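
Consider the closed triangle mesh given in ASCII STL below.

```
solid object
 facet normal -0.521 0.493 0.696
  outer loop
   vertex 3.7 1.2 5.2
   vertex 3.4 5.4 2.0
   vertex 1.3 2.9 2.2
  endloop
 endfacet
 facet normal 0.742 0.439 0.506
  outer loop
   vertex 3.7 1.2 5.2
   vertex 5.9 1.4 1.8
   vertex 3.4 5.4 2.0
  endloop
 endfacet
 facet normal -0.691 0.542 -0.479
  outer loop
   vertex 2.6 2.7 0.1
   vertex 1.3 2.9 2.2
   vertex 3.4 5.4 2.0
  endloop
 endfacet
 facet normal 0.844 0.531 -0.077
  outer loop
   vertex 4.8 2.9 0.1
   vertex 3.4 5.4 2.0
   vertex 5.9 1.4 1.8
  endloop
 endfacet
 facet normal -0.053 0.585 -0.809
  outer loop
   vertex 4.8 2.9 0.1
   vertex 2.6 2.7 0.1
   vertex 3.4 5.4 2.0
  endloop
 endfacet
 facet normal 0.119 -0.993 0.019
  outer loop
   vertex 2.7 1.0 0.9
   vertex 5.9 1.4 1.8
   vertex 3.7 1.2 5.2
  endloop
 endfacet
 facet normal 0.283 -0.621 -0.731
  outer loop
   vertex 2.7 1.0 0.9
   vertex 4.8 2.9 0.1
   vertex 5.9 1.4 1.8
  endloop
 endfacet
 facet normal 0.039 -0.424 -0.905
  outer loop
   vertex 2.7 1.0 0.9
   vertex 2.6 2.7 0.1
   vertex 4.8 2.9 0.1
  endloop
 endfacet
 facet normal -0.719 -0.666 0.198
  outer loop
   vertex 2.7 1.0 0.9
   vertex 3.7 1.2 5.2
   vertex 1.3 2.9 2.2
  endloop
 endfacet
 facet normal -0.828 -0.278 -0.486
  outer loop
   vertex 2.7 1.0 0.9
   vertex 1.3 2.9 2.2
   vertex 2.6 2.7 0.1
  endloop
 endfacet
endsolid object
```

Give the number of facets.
10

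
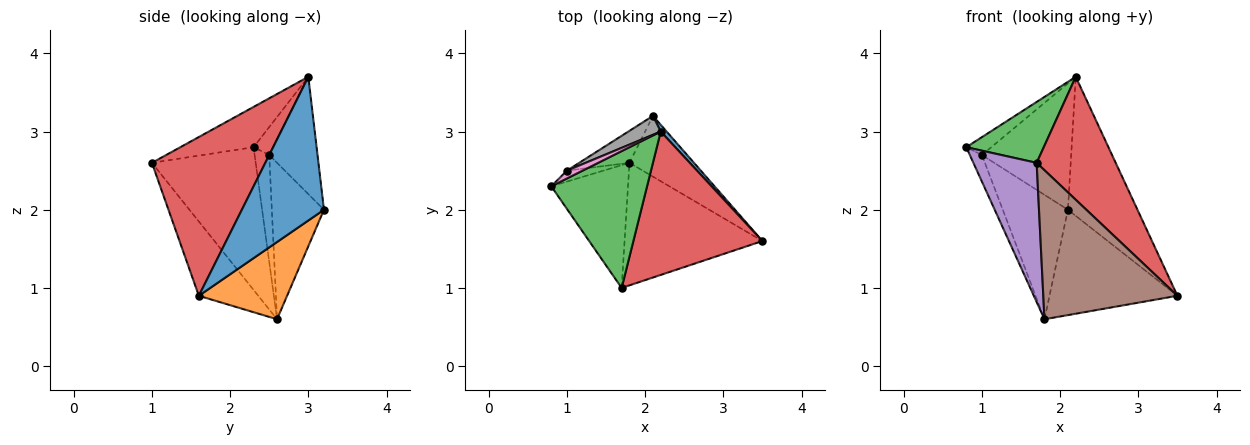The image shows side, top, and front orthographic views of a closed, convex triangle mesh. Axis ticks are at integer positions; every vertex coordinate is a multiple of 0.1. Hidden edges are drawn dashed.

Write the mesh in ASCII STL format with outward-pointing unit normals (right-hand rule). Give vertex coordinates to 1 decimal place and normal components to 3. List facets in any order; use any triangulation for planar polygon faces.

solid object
 facet normal 0.763 0.646 0.031
  outer loop
   vertex 2.2 3.0 3.7
   vertex 3.5 1.6 0.9
   vertex 2.1 3.2 2.0
  endloop
 endfacet
 facet normal 0.513 0.744 -0.429
  outer loop
   vertex 1.8 2.6 0.6
   vertex 2.1 3.2 2.0
   vertex 3.5 1.6 0.9
  endloop
 endfacet
 facet normal -0.359 -0.379 0.853
  outer loop
   vertex 1.7 1.0 2.6
   vertex 2.2 3.0 3.7
   vertex 0.8 2.3 2.8
  endloop
 endfacet
 facet normal 0.683 -0.476 0.555
  outer loop
   vertex 1.7 1.0 2.6
   vertex 3.5 1.6 0.9
   vertex 2.2 3.0 3.7
  endloop
 endfacet
 facet normal -0.776 -0.473 -0.417
  outer loop
   vertex 1.7 1.0 2.6
   vertex 0.8 2.3 2.8
   vertex 1.8 2.6 0.6
  endloop
 endfacet
 facet normal -0.324 -0.731 -0.601
  outer loop
   vertex 1.7 1.0 2.6
   vertex 1.8 2.6 0.6
   vertex 3.5 1.6 0.9
  endloop
 endfacet
 facet normal -0.582 0.745 0.326
  outer loop
   vertex 1.0 2.5 2.7
   vertex 0.8 2.3 2.8
   vertex 2.2 3.0 3.7
  endloop
 endfacet
 facet normal -0.472 0.872 0.130
  outer loop
   vertex 1.0 2.5 2.7
   vertex 2.2 3.0 3.7
   vertex 2.1 3.2 2.0
  endloop
 endfacet
 facet normal -0.744 0.617 -0.254
  outer loop
   vertex 1.0 2.5 2.7
   vertex 1.8 2.6 0.6
   vertex 0.8 2.3 2.8
  endloop
 endfacet
 facet normal -0.612 0.766 -0.197
  outer loop
   vertex 1.0 2.5 2.7
   vertex 2.1 3.2 2.0
   vertex 1.8 2.6 0.6
  endloop
 endfacet
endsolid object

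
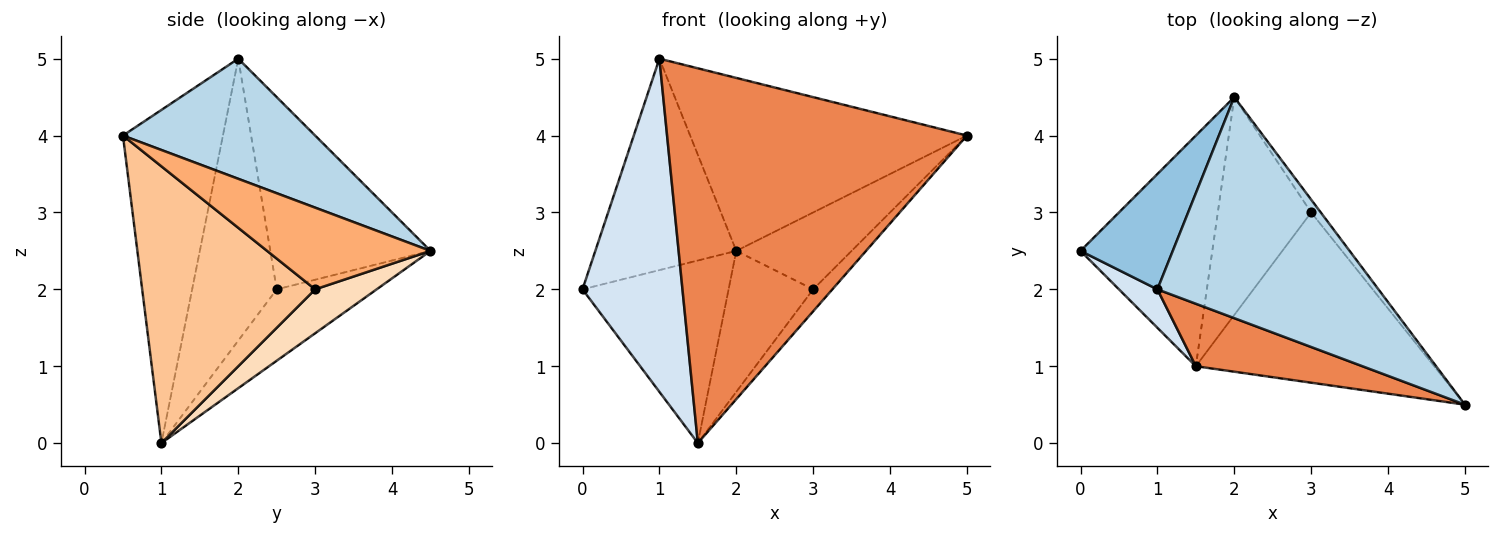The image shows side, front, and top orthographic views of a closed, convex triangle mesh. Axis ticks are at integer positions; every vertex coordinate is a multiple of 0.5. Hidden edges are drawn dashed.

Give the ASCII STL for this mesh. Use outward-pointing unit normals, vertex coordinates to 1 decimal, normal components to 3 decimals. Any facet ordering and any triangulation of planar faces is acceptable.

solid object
 facet normal -0.391 0.571 -0.722
  outer loop
   vertex 1.5 1.0 0.0
   vertex 0.0 2.5 2.0
   vertex 2.0 4.5 2.5
  endloop
 endfacet
 facet normal -0.706 0.622 0.339
  outer loop
   vertex 1.0 2.0 5.0
   vertex 2.0 4.5 2.5
   vertex 0.0 2.5 2.0
  endloop
 endfacet
 facet normal 0.393 0.567 0.724
  outer loop
   vertex 1.0 2.0 5.0
   vertex 5.0 0.5 4.0
   vertex 2.0 4.5 2.5
  endloop
 endfacet
 facet normal -0.643 -0.760 0.088
  outer loop
   vertex 1.0 2.0 5.0
   vertex 0.0 2.5 2.0
   vertex 1.5 1.0 0.0
  endloop
 endfacet
 facet normal -0.312 -0.937 0.156
  outer loop
   vertex 1.0 2.0 5.0
   vertex 1.5 1.0 0.0
   vertex 5.0 0.5 4.0
  endloop
 endfacet
 facet normal 0.813 0.574 -0.096
  outer loop
   vertex 3.0 3.0 2.0
   vertex 2.0 4.5 2.5
   vertex 5.0 0.5 4.0
  endloop
 endfacet
 facet normal 0.755 0.084 -0.650
  outer loop
   vertex 3.0 3.0 2.0
   vertex 5.0 0.5 4.0
   vertex 1.5 1.0 0.0
  endloop
 endfacet
 facet normal 0.367 0.505 -0.781
  outer loop
   vertex 3.0 3.0 2.0
   vertex 1.5 1.0 0.0
   vertex 2.0 4.5 2.5
  endloop
 endfacet
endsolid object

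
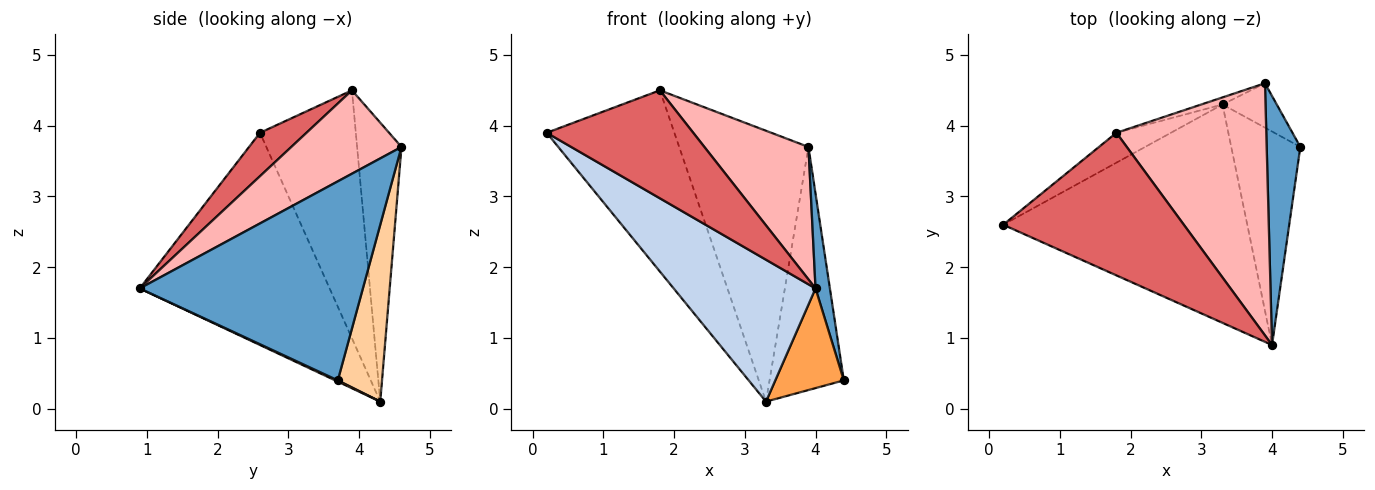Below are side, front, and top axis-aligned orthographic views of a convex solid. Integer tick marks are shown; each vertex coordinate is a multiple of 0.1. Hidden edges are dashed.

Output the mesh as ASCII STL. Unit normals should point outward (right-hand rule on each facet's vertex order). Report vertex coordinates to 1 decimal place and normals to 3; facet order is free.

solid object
 facet normal 0.984 -0.063 0.166
  outer loop
   vertex 3.9 4.6 3.7
   vertex 4.0 0.9 1.7
   vertex 4.4 3.7 0.4
  endloop
 endfacet
 facet normal -0.589 -0.440 -0.678
  outer loop
   vertex 3.3 4.3 0.1
   vertex 4.0 0.9 1.7
   vertex 0.2 2.6 3.9
  endloop
 endfacet
 facet normal 0.016 -0.423 -0.906
  outer loop
   vertex 3.3 4.3 0.1
   vertex 4.4 3.7 0.4
   vertex 4.0 0.9 1.7
  endloop
 endfacet
 facet normal 0.505 0.849 -0.155
  outer loop
   vertex 3.3 4.3 0.1
   vertex 3.9 4.6 3.7
   vertex 4.4 3.7 0.4
  endloop
 endfacet
 facet normal -0.595 0.793 -0.131
  outer loop
   vertex 1.8 3.9 4.5
   vertex 3.3 4.3 0.1
   vertex 0.2 2.6 3.9
  endloop
 endfacet
 facet normal -0.325 0.946 -0.025
  outer loop
   vertex 1.8 3.9 4.5
   vertex 3.9 4.6 3.7
   vertex 3.3 4.3 0.1
  endloop
 endfacet
 facet normal 0.188 -0.593 0.783
  outer loop
   vertex 1.8 3.9 4.5
   vertex 0.2 2.6 3.9
   vertex 4.0 0.9 1.7
  endloop
 endfacet
 facet normal 0.442 -0.417 0.794
  outer loop
   vertex 1.8 3.9 4.5
   vertex 4.0 0.9 1.7
   vertex 3.9 4.6 3.7
  endloop
 endfacet
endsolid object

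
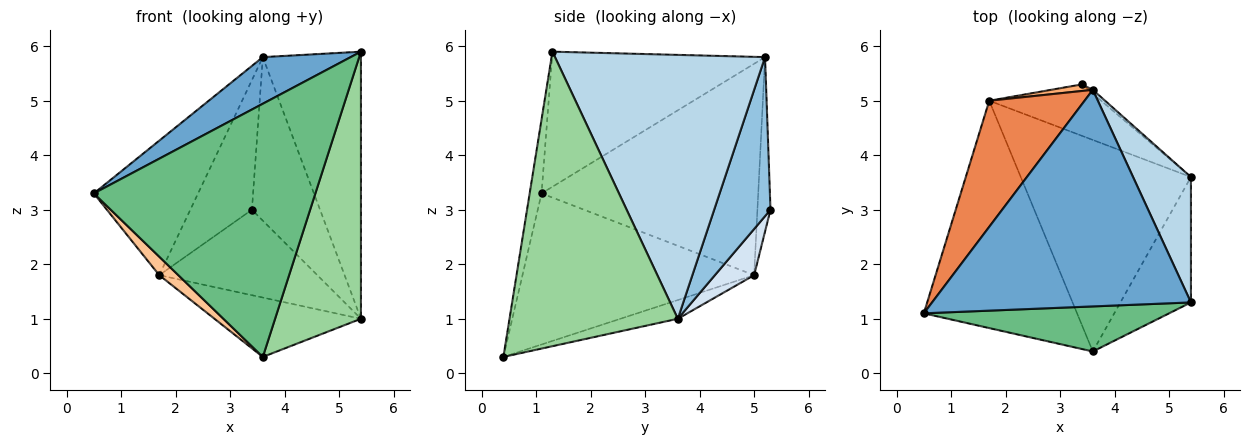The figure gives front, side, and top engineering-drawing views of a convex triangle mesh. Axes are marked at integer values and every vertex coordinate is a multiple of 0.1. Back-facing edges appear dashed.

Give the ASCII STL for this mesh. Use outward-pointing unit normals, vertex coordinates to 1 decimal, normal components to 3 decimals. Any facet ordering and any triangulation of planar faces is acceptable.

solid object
 facet normal -0.454 -0.187 0.871
  outer loop
   vertex 3.6 5.2 5.8
   vertex 0.5 1.1 3.3
   vertex 5.4 1.3 5.9
  endloop
 endfacet
 facet normal 0.637 0.771 -0.018
  outer loop
   vertex 3.6 5.2 5.8
   vertex 5.4 3.6 1.0
   vertex 3.4 5.3 3.0
  endloop
 endfacet
 facet normal 0.889 0.415 0.195
  outer loop
   vertex 3.6 5.2 5.8
   vertex 5.4 1.3 5.9
   vertex 5.4 3.6 1.0
  endloop
 endfacet
 facet normal 0.208 0.838 -0.504
  outer loop
   vertex 1.7 5.0 1.8
   vertex 3.4 5.3 3.0
   vertex 5.4 3.6 1.0
  endloop
 endfacet
 facet normal -0.835 0.402 0.376
  outer loop
   vertex 1.7 5.0 1.8
   vertex 0.5 1.1 3.3
   vertex 3.6 5.2 5.8
  endloop
 endfacet
 facet normal -0.207 0.977 0.050
  outer loop
   vertex 1.7 5.0 1.8
   vertex 3.6 5.2 5.8
   vertex 3.4 5.3 3.0
  endloop
 endfacet
 facet normal -0.701 -0.058 -0.711
  outer loop
   vertex 3.6 0.4 0.3
   vertex 0.5 1.1 3.3
   vertex 1.7 5.0 1.8
  endloop
 endfacet
 facet normal -0.105 0.269 -0.957
  outer loop
   vertex 3.6 0.4 0.3
   vertex 1.7 5.0 1.8
   vertex 5.4 3.6 1.0
  endloop
 endfacet
 facet normal -0.053 -0.983 0.175
  outer loop
   vertex 3.6 0.4 0.3
   vertex 5.4 1.3 5.9
   vertex 0.5 1.1 3.3
  endloop
 endfacet
 facet normal 0.871 -0.444 -0.209
  outer loop
   vertex 3.6 0.4 0.3
   vertex 5.4 3.6 1.0
   vertex 5.4 1.3 5.9
  endloop
 endfacet
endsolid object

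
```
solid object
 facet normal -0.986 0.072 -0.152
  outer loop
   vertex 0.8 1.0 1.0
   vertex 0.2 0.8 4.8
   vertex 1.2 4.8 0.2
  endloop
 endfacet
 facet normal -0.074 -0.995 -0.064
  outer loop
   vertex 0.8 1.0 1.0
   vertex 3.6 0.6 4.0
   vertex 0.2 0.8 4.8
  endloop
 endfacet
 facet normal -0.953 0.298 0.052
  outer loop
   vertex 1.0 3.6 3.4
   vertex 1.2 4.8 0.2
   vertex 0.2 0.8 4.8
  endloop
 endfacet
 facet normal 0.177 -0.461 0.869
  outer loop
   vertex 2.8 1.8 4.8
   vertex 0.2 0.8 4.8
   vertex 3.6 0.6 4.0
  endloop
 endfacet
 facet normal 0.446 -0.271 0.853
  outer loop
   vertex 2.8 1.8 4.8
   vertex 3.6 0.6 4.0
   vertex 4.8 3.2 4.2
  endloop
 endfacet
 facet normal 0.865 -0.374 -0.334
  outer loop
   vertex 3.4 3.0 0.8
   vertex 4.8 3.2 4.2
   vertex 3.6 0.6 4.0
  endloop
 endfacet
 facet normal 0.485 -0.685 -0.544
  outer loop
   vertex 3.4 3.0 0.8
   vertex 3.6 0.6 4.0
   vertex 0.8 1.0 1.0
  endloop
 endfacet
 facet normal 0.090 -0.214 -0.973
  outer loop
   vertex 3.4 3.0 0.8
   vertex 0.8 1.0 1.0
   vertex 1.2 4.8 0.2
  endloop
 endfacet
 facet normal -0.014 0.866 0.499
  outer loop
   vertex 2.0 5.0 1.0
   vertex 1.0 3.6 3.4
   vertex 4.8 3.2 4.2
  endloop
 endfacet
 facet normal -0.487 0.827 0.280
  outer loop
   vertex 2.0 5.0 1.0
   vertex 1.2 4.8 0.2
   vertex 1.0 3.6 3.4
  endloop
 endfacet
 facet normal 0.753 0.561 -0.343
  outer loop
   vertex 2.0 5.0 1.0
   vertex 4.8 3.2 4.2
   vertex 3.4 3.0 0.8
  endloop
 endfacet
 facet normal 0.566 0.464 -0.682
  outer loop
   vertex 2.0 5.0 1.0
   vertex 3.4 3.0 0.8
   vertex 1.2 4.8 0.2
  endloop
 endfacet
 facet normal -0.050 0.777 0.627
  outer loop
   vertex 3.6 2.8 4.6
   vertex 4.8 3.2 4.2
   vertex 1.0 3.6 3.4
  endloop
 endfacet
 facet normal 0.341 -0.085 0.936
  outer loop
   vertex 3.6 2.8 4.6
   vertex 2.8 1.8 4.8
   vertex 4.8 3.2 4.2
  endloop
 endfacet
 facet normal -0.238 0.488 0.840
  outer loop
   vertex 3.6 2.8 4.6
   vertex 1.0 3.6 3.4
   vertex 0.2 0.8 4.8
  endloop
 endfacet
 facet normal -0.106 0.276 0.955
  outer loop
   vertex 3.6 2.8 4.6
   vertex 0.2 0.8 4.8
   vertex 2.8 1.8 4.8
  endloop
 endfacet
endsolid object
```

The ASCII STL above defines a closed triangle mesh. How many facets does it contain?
16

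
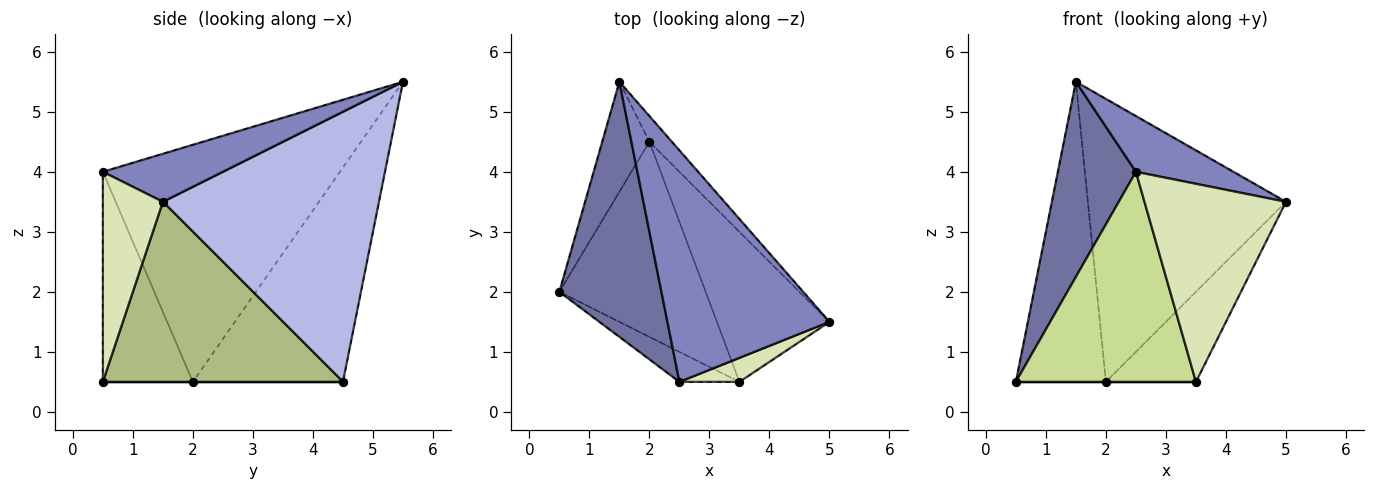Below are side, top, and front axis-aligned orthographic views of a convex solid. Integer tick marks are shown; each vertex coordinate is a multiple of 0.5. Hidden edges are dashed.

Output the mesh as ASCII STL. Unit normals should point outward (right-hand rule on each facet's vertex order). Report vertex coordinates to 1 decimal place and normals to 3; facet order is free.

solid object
 facet normal -0.879 -0.289 0.378
  outer loop
   vertex 2.5 0.5 4.0
   vertex 1.5 5.5 5.5
   vertex 0.5 2.0 0.5
  endloop
 endfacet
 facet normal 0.277 -0.225 0.934
  outer loop
   vertex 2.5 0.5 4.0
   vertex 5.0 1.5 3.5
   vertex 1.5 5.5 5.5
  endloop
 endfacet
 facet normal -0.843 0.506 -0.185
  outer loop
   vertex 2.0 4.5 0.5
   vertex 0.5 2.0 0.5
   vertex 1.5 5.5 5.5
  endloop
 endfacet
 facet normal 0.736 0.674 -0.061
  outer loop
   vertex 2.0 4.5 0.5
   vertex 1.5 5.5 5.5
   vertex 5.0 1.5 3.5
  endloop
 endfacet
 facet normal 0.000 0.000 -1.000
  outer loop
   vertex 3.5 0.5 0.5
   vertex 0.5 2.0 0.5
   vertex 2.0 4.5 0.5
  endloop
 endfacet
 facet normal 0.808 0.303 -0.505
  outer loop
   vertex 3.5 0.5 0.5
   vertex 2.0 4.5 0.5
   vertex 5.0 1.5 3.5
  endloop
 endfacet
 facet normal -0.444 -0.887 -0.127
  outer loop
   vertex 3.5 0.5 0.5
   vertex 2.5 0.5 4.0
   vertex 0.5 2.0 0.5
  endloop
 endfacet
 facet normal 0.388 -0.915 0.111
  outer loop
   vertex 3.5 0.5 0.5
   vertex 5.0 1.5 3.5
   vertex 2.5 0.5 4.0
  endloop
 endfacet
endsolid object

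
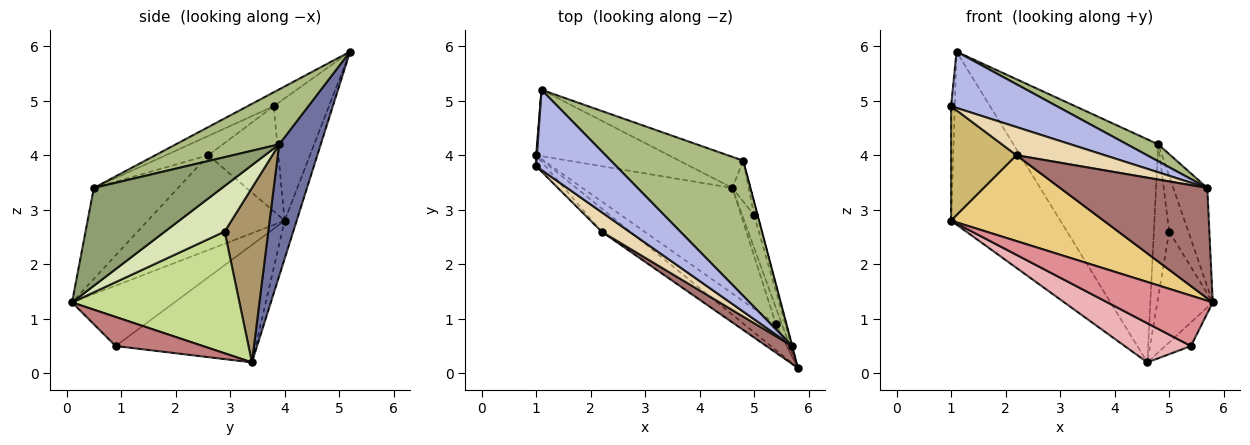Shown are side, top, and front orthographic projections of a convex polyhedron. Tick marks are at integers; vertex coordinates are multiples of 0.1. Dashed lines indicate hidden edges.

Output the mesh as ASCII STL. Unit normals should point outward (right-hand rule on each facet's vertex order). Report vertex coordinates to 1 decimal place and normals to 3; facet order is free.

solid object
 facet normal 0.274 0.953 -0.133
  outer loop
   vertex 4.8 3.9 4.2
   vertex 4.6 3.4 0.2
   vertex 1.1 5.2 5.9
  endloop
 endfacet
 facet normal -0.998 0.067 0.006
  outer loop
   vertex 1.0 4.0 2.8
   vertex 1.0 3.8 4.9
   vertex 1.1 5.2 5.9
  endloop
 endfacet
 facet normal -0.102 0.929 -0.356
  outer loop
   vertex 1.0 4.0 2.8
   vertex 1.1 5.2 5.9
   vertex 4.6 3.4 0.2
  endloop
 endfacet
 facet normal -0.141 -0.569 0.810
  outer loop
   vertex 5.7 0.5 3.4
   vertex 1.1 5.2 5.9
   vertex 1.0 3.8 4.9
  endloop
 endfacet
 facet normal 0.967 0.257 -0.003
  outer loop
   vertex 5.7 0.5 3.4
   vertex 5.8 0.1 1.3
   vertex 4.8 3.9 4.2
  endloop
 endfacet
 facet normal 0.381 -0.115 0.917
  outer loop
   vertex 5.7 0.5 3.4
   vertex 4.8 3.9 4.2
   vertex 1.1 5.2 5.9
  endloop
 endfacet
 facet normal 0.945 0.313 -0.092
  outer loop
   vertex 5.0 2.9 2.6
   vertex 5.8 0.1 1.3
   vertex 4.6 3.4 0.2
  endloop
 endfacet
 facet normal 0.950 0.305 -0.072
  outer loop
   vertex 5.0 2.9 2.6
   vertex 4.8 3.9 4.2
   vertex 5.8 0.1 1.3
  endloop
 endfacet
 facet normal 0.940 0.329 -0.088
  outer loop
   vertex 5.0 2.9 2.6
   vertex 4.6 3.4 0.2
   vertex 4.8 3.9 4.2
  endloop
 endfacet
 facet normal -0.730 -0.681 -0.065
  outer loop
   vertex 2.2 2.6 4.0
   vertex 1.0 3.8 4.9
   vertex 1.0 4.0 2.8
  endloop
 endfacet
 facet normal -0.655 -0.730 -0.197
  outer loop
   vertex 2.2 2.6 4.0
   vertex 1.0 4.0 2.8
   vertex 5.8 0.1 1.3
  endloop
 endfacet
 facet normal -0.368 -0.765 0.529
  outer loop
   vertex 2.2 2.6 4.0
   vertex 5.7 0.5 3.4
   vertex 1.0 3.8 4.9
  endloop
 endfacet
 facet normal -0.492 -0.859 0.140
  outer loop
   vertex 2.2 2.6 4.0
   vertex 5.8 0.1 1.3
   vertex 5.7 0.5 3.4
  endloop
 endfacet
 facet normal 0.941 0.278 -0.192
  outer loop
   vertex 5.4 0.9 0.5
   vertex 4.6 3.4 0.2
   vertex 5.8 0.1 1.3
  endloop
 endfacet
 facet normal -0.654 -0.673 -0.345
  outer loop
   vertex 5.4 0.9 0.5
   vertex 5.8 0.1 1.3
   vertex 1.0 4.0 2.8
  endloop
 endfacet
 facet normal -0.592 -0.280 -0.755
  outer loop
   vertex 5.4 0.9 0.5
   vertex 1.0 4.0 2.8
   vertex 4.6 3.4 0.2
  endloop
 endfacet
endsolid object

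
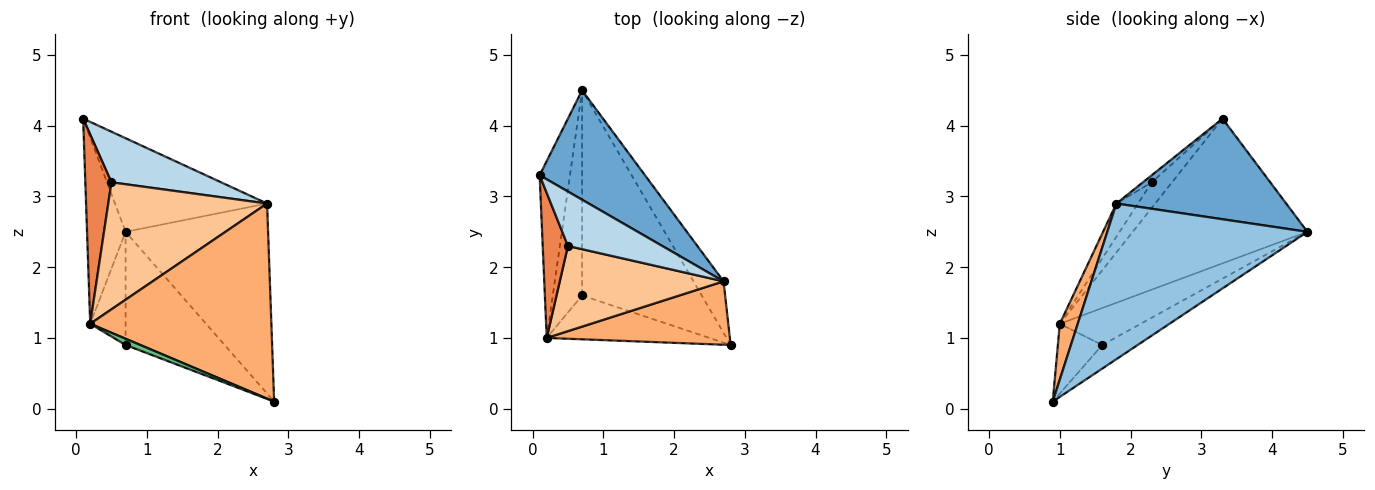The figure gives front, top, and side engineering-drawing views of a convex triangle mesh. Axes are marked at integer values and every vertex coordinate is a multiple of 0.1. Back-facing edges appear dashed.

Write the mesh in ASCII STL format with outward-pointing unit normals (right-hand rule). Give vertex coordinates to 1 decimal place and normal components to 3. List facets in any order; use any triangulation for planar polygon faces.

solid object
 facet normal 0.587 0.526 0.615
  outer loop
   vertex 2.7 1.8 2.9
   vertex 0.7 4.5 2.5
   vertex 0.1 3.3 4.1
  endloop
 endfacet
 facet normal 0.805 0.573 -0.155
  outer loop
   vertex 2.7 1.8 2.9
   vertex 2.8 0.9 0.1
   vertex 0.7 4.5 2.5
  endloop
 endfacet
 facet normal -0.055 -0.680 0.731
  outer loop
   vertex 2.7 1.8 2.9
   vertex 0.1 3.3 4.1
   vertex 0.5 2.3 3.2
  endloop
 endfacet
 facet normal -0.957 0.211 -0.200
  outer loop
   vertex 0.2 1.0 1.2
   vertex 0.1 3.3 4.1
   vertex 0.7 4.5 2.5
  endloop
 endfacet
 facet normal -0.524 -0.676 0.518
  outer loop
   vertex 0.2 1.0 1.2
   vertex 0.5 2.3 3.2
   vertex 0.1 3.3 4.1
  endloop
 endfacet
 facet normal 0.094 -0.947 0.308
  outer loop
   vertex 0.2 1.0 1.2
   vertex 2.8 0.9 0.1
   vertex 2.7 1.8 2.9
  endloop
 endfacet
 facet normal -0.112 -0.825 0.553
  outer loop
   vertex 0.2 1.0 1.2
   vertex 2.7 1.8 2.9
   vertex 0.5 2.3 3.2
  endloop
 endfacet
 facet normal -0.170 0.476 -0.863
  outer loop
   vertex 0.7 1.6 0.9
   vertex 0.7 4.5 2.5
   vertex 2.8 0.9 0.1
  endloop
 endfacet
 facet normal -0.391 -0.130 -0.911
  outer loop
   vertex 0.7 1.6 0.9
   vertex 2.8 0.9 0.1
   vertex 0.2 1.0 1.2
  endloop
 endfacet
 facet normal -0.741 0.324 -0.588
  outer loop
   vertex 0.7 1.6 0.9
   vertex 0.2 1.0 1.2
   vertex 0.7 4.5 2.5
  endloop
 endfacet
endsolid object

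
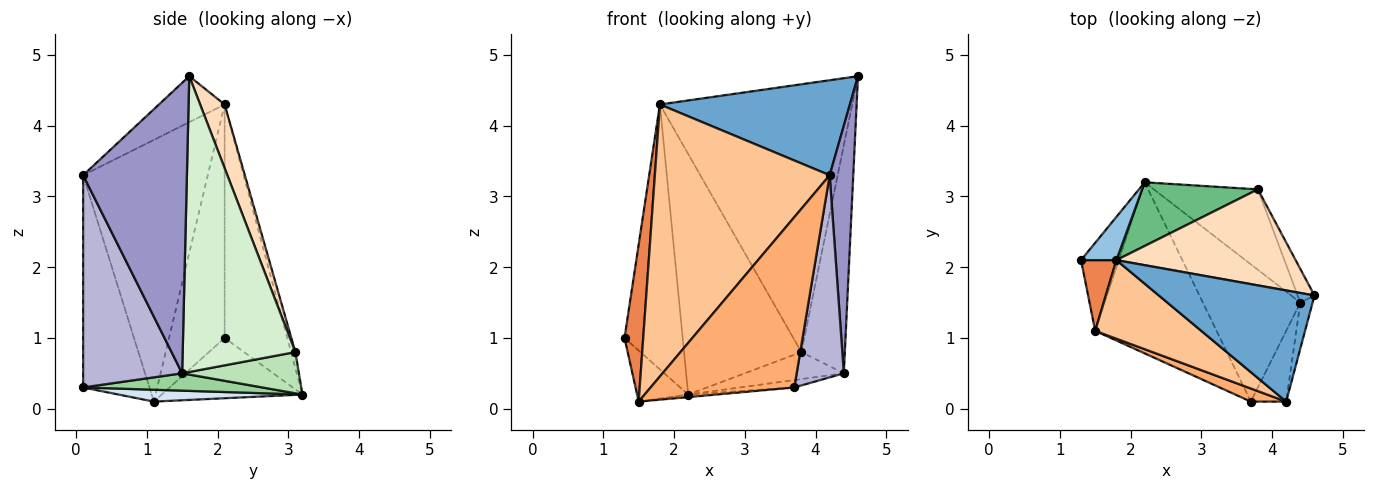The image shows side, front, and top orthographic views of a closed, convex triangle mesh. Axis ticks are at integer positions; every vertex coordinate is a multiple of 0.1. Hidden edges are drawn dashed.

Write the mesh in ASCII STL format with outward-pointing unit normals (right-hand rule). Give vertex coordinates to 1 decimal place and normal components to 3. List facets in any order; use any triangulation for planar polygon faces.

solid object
 facet normal -0.219 -0.634 0.742
  outer loop
   vertex 1.8 2.1 4.3
   vertex 4.2 0.1 3.3
   vertex 4.6 1.6 4.7
  endloop
 endfacet
 facet normal -0.728 0.676 0.110
  outer loop
   vertex 1.8 2.1 4.3
   vertex 2.2 3.2 0.2
   vertex 1.3 2.1 1.0
  endloop
 endfacet
 facet normal -0.810 0.294 -0.507
  outer loop
   vertex 1.5 1.1 0.1
   vertex 1.3 2.1 1.0
   vertex 2.2 3.2 0.2
  endloop
 endfacet
 facet normal 0.097 0.015 -0.995
  outer loop
   vertex 1.5 1.1 0.1
   vertex 2.2 3.2 0.2
   vertex 3.7 0.1 0.3
  endloop
 endfacet
 facet normal -0.938 -0.316 0.142
  outer loop
   vertex 1.5 1.1 0.1
   vertex 1.8 2.1 4.3
   vertex 1.3 2.1 1.0
  endloop
 endfacet
 facet normal -0.418 -0.906 0.070
  outer loop
   vertex 1.5 1.1 0.1
   vertex 3.7 0.1 0.3
   vertex 4.2 0.1 3.3
  endloop
 endfacet
 facet normal -0.565 -0.793 0.229
  outer loop
   vertex 1.5 1.1 0.1
   vertex 4.2 0.1 3.3
   vertex 1.8 2.1 4.3
  endloop
 endfacet
 facet normal 0.119 0.935 0.335
  outer loop
   vertex 3.8 3.1 0.8
   vertex 1.8 2.1 4.3
   vertex 4.6 1.6 4.7
  endloop
 endfacet
 facet normal -0.036 0.966 0.256
  outer loop
   vertex 3.8 3.1 0.8
   vertex 2.2 3.2 0.2
   vertex 1.8 2.1 4.3
  endloop
 endfacet
 facet normal 0.175 0.053 -0.983
  outer loop
   vertex 4.4 1.5 0.5
   vertex 3.7 0.1 0.3
   vertex 2.2 3.2 0.2
  endloop
 endfacet
 facet normal 0.351 0.298 -0.887
  outer loop
   vertex 4.4 1.5 0.5
   vertex 2.2 3.2 0.2
   vertex 3.8 3.1 0.8
  endloop
 endfacet
 facet normal 0.932 0.359 -0.053
  outer loop
   vertex 4.4 1.5 0.5
   vertex 3.8 3.1 0.8
   vertex 4.6 1.6 4.7
  endloop
 endfacet
 facet normal 0.974 -0.221 -0.041
  outer loop
   vertex 4.4 1.5 0.5
   vertex 4.6 1.6 4.7
   vertex 4.2 0.1 3.3
  endloop
 endfacet
 facet normal 0.893 -0.425 -0.149
  outer loop
   vertex 4.4 1.5 0.5
   vertex 4.2 0.1 3.3
   vertex 3.7 0.1 0.3
  endloop
 endfacet
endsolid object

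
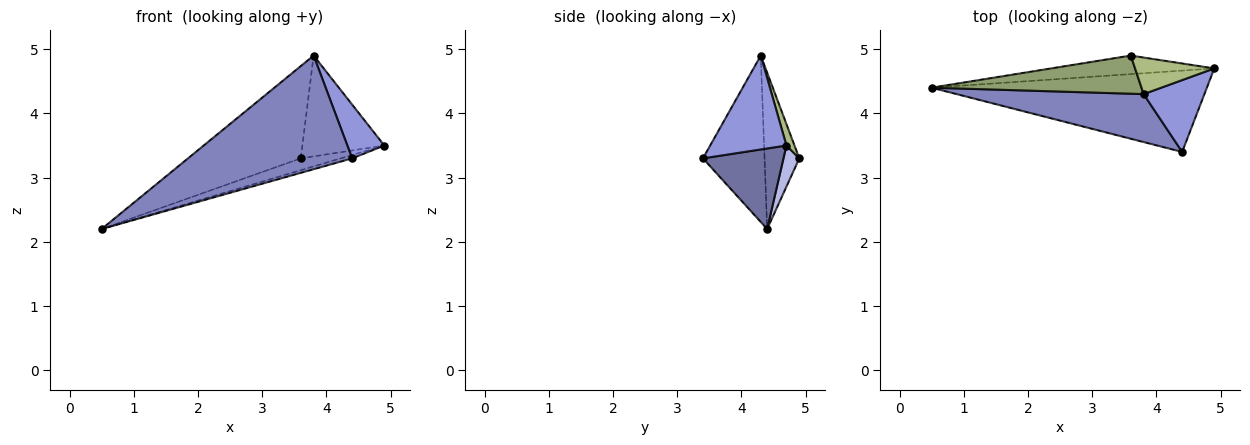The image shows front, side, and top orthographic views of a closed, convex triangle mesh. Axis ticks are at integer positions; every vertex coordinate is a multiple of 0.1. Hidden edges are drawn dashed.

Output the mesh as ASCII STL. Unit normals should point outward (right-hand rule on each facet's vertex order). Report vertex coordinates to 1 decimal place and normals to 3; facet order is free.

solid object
 facet normal 0.281 0.040 -0.959
  outer loop
   vertex 4.4 3.4 3.3
   vertex 0.5 4.4 2.2
   vertex 4.9 4.7 3.5
  endloop
 endfacet
 facet normal -0.327 -0.871 0.367
  outer loop
   vertex 3.8 4.3 4.9
   vertex 0.5 4.4 2.2
   vertex 4.4 3.4 3.3
  endloop
 endfacet
 facet normal 0.778 -0.377 0.503
  outer loop
   vertex 3.8 4.3 4.9
   vertex 4.4 3.4 3.3
   vertex 4.9 4.7 3.5
  endloop
 endfacet
 facet normal 0.208 0.526 -0.825
  outer loop
   vertex 3.6 4.9 3.3
   vertex 4.9 4.7 3.5
   vertex 0.5 4.4 2.2
  endloop
 endfacet
 facet normal -0.274 0.889 0.368
  outer loop
   vertex 3.6 4.9 3.3
   vertex 0.5 4.4 2.2
   vertex 3.8 4.3 4.9
  endloop
 endfacet
 facet normal 0.092 0.936 0.340
  outer loop
   vertex 3.6 4.9 3.3
   vertex 3.8 4.3 4.9
   vertex 4.9 4.7 3.5
  endloop
 endfacet
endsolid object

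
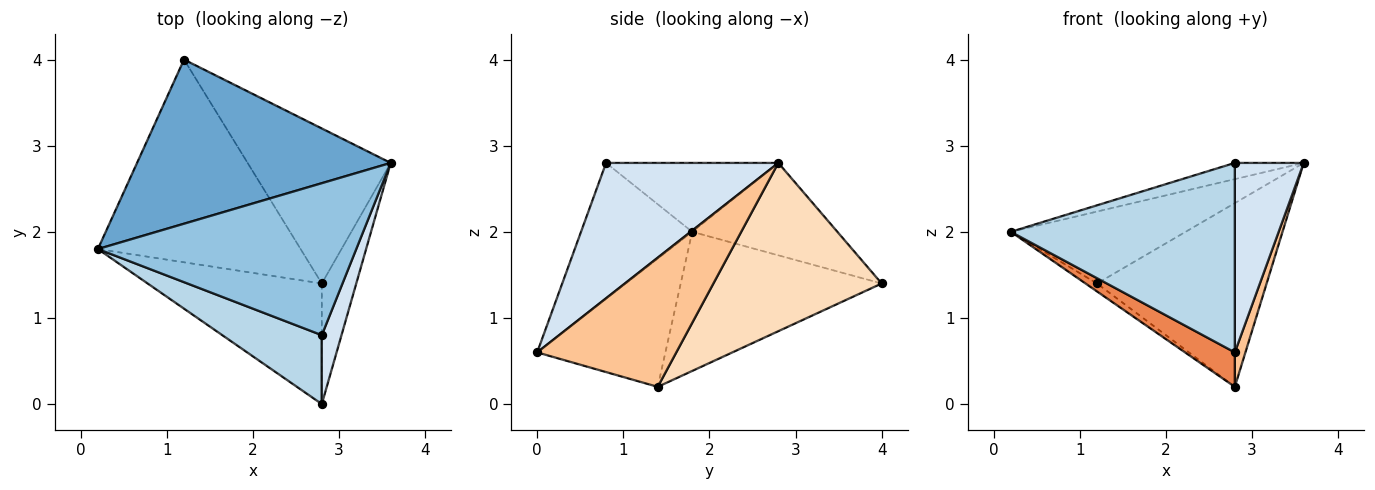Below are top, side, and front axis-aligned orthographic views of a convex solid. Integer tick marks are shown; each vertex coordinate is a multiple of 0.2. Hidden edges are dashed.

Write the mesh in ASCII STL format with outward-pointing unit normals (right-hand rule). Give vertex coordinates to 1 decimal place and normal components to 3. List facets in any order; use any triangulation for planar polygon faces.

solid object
 facet normal -0.316 0.381 0.869
  outer loop
   vertex 1.2 4.0 1.4
   vertex 0.2 1.8 2.0
   vertex 3.6 2.8 2.8
  endloop
 endfacet
 facet normal -0.256 0.103 0.961
  outer loop
   vertex 2.8 0.8 2.8
   vertex 3.6 2.8 2.8
   vertex 0.2 1.8 2.0
  endloop
 endfacet
 facet normal -0.423 -0.852 0.310
  outer loop
   vertex 2.8 0.8 2.8
   vertex 0.2 1.8 2.0
   vertex 2.8 0.0 0.6
  endloop
 endfacet
 facet normal 0.920 -0.368 0.134
  outer loop
   vertex 2.8 0.8 2.8
   vertex 2.8 0.0 0.6
   vertex 3.6 2.8 2.8
  endloop
 endfacet
 facet normal -0.578 -0.224 -0.785
  outer loop
   vertex 2.8 1.4 0.2
   vertex 2.8 0.0 0.6
   vertex 0.2 1.8 2.0
  endloop
 endfacet
 facet normal -0.566 0.032 -0.824
  outer loop
   vertex 2.8 1.4 0.2
   vertex 0.2 1.8 2.0
   vertex 1.2 4.0 1.4
  endloop
 endfacet
 facet normal 0.964 -0.073 -0.257
  outer loop
   vertex 2.8 1.4 0.2
   vertex 3.6 2.8 2.8
   vertex 2.8 0.0 0.6
  endloop
 endfacet
 facet normal 0.604 0.609 -0.514
  outer loop
   vertex 2.8 1.4 0.2
   vertex 1.2 4.0 1.4
   vertex 3.6 2.8 2.8
  endloop
 endfacet
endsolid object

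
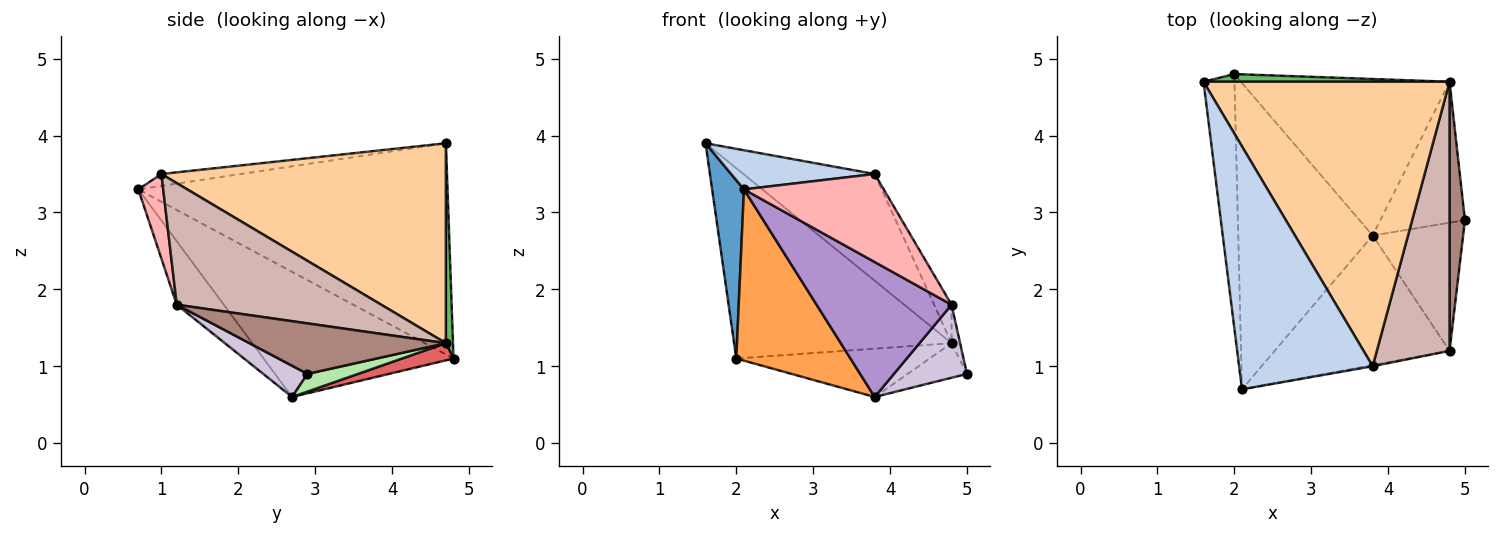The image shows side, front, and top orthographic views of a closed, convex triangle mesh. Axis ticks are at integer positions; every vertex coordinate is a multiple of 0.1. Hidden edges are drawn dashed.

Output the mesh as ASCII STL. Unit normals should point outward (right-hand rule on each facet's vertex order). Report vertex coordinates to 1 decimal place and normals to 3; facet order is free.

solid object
 facet normal -0.984 -0.101 -0.144
  outer loop
   vertex 2.0 4.8 1.1
   vertex 2.1 0.7 3.3
   vertex 1.6 4.7 3.9
  endloop
 endfacet
 facet normal -0.088 -0.158 0.983
  outer loop
   vertex 3.8 1.0 3.5
   vertex 1.6 4.7 3.9
   vertex 2.1 0.7 3.3
  endloop
 endfacet
 facet normal -0.630 -0.379 -0.678
  outer loop
   vertex 3.8 2.7 0.6
   vertex 2.1 0.7 3.3
   vertex 2.0 4.8 1.1
  endloop
 endfacet
 facet normal 0.605 0.279 0.745
  outer loop
   vertex 4.8 4.7 1.3
   vertex 1.6 4.7 3.9
   vertex 3.8 1.0 3.5
  endloop
 endfacet
 facet normal 0.033 0.999 0.040
  outer loop
   vertex 4.8 4.7 1.3
   vertex 2.0 4.8 1.1
   vertex 1.6 4.7 3.9
  endloop
 endfacet
 facet normal 0.199 0.234 -0.952
  outer loop
   vertex 4.8 4.7 1.3
   vertex 5.0 2.9 0.9
   vertex 3.8 2.7 0.6
  endloop
 endfacet
 facet normal 0.079 0.294 -0.953
  outer loop
   vertex 4.8 4.7 1.3
   vertex 3.8 2.7 0.6
   vertex 2.0 4.8 1.1
  endloop
 endfacet
 facet normal 0.175 -0.984 -0.013
  outer loop
   vertex 4.8 1.2 1.8
   vertex 3.8 1.0 3.5
   vertex 2.1 0.7 3.3
  endloop
 endfacet
 facet normal -0.244 -0.700 -0.672
  outer loop
   vertex 4.8 1.2 1.8
   vertex 2.1 0.7 3.3
   vertex 3.8 2.7 0.6
  endloop
 endfacet
 facet normal 0.287 -0.474 -0.832
  outer loop
   vertex 4.8 1.2 1.8
   vertex 3.8 2.7 0.6
   vertex 5.0 2.9 0.9
  endloop
 endfacet
 facet normal 0.956 0.042 0.291
  outer loop
   vertex 4.8 1.2 1.8
   vertex 5.0 2.9 0.9
   vertex 4.8 4.7 1.3
  endloop
 endfacet
 facet normal 0.856 0.073 0.512
  outer loop
   vertex 4.8 1.2 1.8
   vertex 4.8 4.7 1.3
   vertex 3.8 1.0 3.5
  endloop
 endfacet
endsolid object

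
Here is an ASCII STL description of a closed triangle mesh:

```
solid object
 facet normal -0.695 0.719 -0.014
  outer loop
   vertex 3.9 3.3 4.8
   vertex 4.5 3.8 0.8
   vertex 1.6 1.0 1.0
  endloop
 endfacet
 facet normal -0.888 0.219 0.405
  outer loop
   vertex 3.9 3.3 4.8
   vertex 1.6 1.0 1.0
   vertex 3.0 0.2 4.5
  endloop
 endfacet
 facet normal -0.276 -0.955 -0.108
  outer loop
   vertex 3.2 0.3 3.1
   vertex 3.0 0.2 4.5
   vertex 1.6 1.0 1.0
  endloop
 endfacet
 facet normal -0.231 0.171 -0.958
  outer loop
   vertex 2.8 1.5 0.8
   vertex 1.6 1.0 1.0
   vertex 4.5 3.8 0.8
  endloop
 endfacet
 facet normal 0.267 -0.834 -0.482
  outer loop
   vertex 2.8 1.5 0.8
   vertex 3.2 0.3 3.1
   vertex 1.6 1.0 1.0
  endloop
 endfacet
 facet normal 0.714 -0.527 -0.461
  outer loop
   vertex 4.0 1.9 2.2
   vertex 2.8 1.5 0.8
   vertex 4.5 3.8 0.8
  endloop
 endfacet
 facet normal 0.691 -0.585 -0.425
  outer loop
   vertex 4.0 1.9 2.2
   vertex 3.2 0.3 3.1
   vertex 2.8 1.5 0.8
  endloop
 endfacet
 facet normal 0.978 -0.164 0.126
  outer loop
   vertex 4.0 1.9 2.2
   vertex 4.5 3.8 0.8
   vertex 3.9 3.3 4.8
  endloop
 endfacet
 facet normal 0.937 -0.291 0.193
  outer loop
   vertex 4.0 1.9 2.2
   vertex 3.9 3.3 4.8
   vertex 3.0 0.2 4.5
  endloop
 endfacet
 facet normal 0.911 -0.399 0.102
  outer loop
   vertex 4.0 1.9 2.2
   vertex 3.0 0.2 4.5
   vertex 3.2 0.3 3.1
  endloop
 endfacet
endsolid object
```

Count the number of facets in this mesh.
10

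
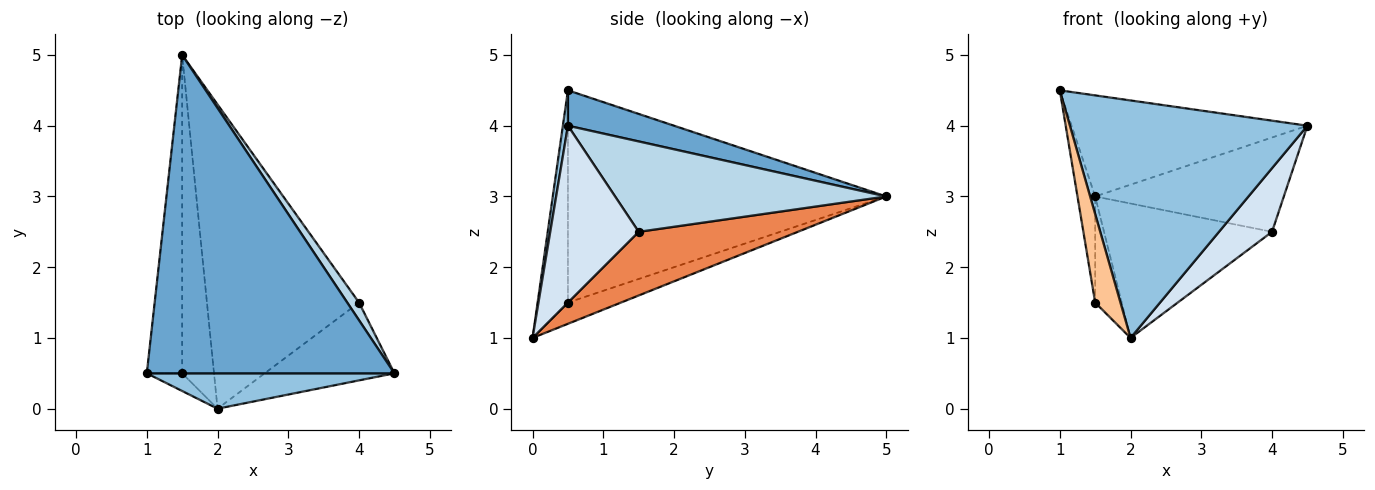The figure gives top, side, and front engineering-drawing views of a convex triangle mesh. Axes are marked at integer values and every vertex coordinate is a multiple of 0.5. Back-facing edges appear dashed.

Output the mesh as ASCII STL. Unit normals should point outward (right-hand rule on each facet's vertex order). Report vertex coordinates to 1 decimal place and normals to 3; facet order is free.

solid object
 facet normal 0.135 0.300 0.944
  outer loop
   vertex 1.5 5.0 3.0
   vertex 1.0 0.5 4.5
   vertex 4.5 0.5 4.0
  endloop
 endfacet
 facet normal 0.021 -0.989 0.147
  outer loop
   vertex 2.0 0.0 1.0
   vertex 4.5 0.5 4.0
   vertex 1.0 0.5 4.5
  endloop
 endfacet
 facet normal 0.816 0.568 0.106
  outer loop
   vertex 4.0 1.5 2.5
   vertex 1.5 5.0 3.0
   vertex 4.5 0.5 4.0
  endloop
 endfacet
 facet normal 0.726 -0.436 -0.532
  outer loop
   vertex 4.0 1.5 2.5
   vertex 4.5 0.5 4.0
   vertex 2.0 0.0 1.0
  endloop
 endfacet
 facet normal 0.358 0.377 -0.854
  outer loop
   vertex 4.0 1.5 2.5
   vertex 2.0 0.0 1.0
   vertex 1.5 5.0 3.0
  endloop
 endfacet
 facet normal -0.985 0.055 -0.164
  outer loop
   vertex 1.5 0.5 1.5
   vertex 1.0 0.5 4.5
   vertex 1.5 5.0 3.0
  endloop
 endfacet
 facet normal -0.762 -0.635 -0.127
  outer loop
   vertex 1.5 0.5 1.5
   vertex 2.0 0.0 1.0
   vertex 1.0 0.5 4.5
  endloop
 endfacet
 facet normal -0.535 0.267 -0.802
  outer loop
   vertex 1.5 0.5 1.5
   vertex 1.5 5.0 3.0
   vertex 2.0 0.0 1.0
  endloop
 endfacet
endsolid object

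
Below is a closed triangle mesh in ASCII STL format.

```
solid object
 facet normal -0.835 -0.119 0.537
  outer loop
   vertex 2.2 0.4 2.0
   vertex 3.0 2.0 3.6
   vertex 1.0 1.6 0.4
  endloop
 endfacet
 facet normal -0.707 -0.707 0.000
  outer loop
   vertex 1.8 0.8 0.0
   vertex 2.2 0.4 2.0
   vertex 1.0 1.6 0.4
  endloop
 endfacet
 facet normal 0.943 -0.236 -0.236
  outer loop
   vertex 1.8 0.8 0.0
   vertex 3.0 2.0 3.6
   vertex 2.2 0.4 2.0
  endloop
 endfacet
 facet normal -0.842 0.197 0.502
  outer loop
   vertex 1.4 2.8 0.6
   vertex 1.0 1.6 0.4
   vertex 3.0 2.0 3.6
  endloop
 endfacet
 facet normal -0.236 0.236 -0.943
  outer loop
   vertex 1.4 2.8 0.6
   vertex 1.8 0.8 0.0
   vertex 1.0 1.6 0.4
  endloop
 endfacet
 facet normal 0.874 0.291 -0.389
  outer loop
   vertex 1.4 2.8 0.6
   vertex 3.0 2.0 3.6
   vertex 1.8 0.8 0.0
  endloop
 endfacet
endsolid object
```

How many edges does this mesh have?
9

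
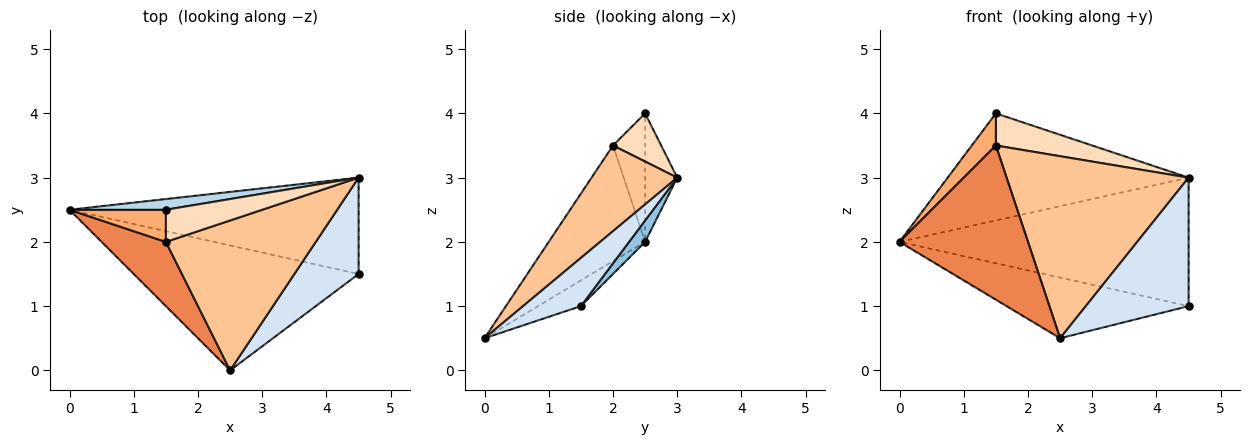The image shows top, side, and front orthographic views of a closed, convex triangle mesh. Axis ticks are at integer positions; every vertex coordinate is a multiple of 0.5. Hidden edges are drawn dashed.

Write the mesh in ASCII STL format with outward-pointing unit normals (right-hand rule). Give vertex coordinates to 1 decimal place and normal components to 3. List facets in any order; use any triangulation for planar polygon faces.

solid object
 facet normal -0.102 0.435 -0.895
  outer loop
   vertex 2.5 0.0 0.5
   vertex 0.0 2.5 2.0
   vertex 4.5 1.5 1.0
  endloop
 endfacet
 facet normal 0.044 0.799 -0.599
  outer loop
   vertex 4.5 3.0 3.0
   vertex 4.5 1.5 1.0
   vertex 0.0 2.5 2.0
  endloop
 endfacet
 facet normal -0.132 0.986 0.099
  outer loop
   vertex 4.5 3.0 3.0
   vertex 0.0 2.5 2.0
   vertex 1.5 2.5 4.0
  endloop
 endfacet
 facet normal 0.410 -0.730 0.547
  outer loop
   vertex 4.5 3.0 3.0
   vertex 2.5 0.0 0.5
   vertex 4.5 1.5 1.0
  endloop
 endfacet
 facet normal -0.569 -0.759 0.316
  outer loop
   vertex 1.5 2.0 3.5
   vertex 0.0 2.5 2.0
   vertex 2.5 0.0 0.5
  endloop
 endfacet
 facet normal -0.686 -0.514 0.514
  outer loop
   vertex 1.5 2.0 3.5
   vertex 1.5 2.5 4.0
   vertex 0.0 2.5 2.0
  endloop
 endfacet
 facet normal 0.341 -0.726 0.598
  outer loop
   vertex 1.5 2.0 3.5
   vertex 2.5 0.0 0.5
   vertex 4.5 3.0 3.0
  endloop
 endfacet
 facet normal 0.333 -0.667 0.667
  outer loop
   vertex 1.5 2.0 3.5
   vertex 4.5 3.0 3.0
   vertex 1.5 2.5 4.0
  endloop
 endfacet
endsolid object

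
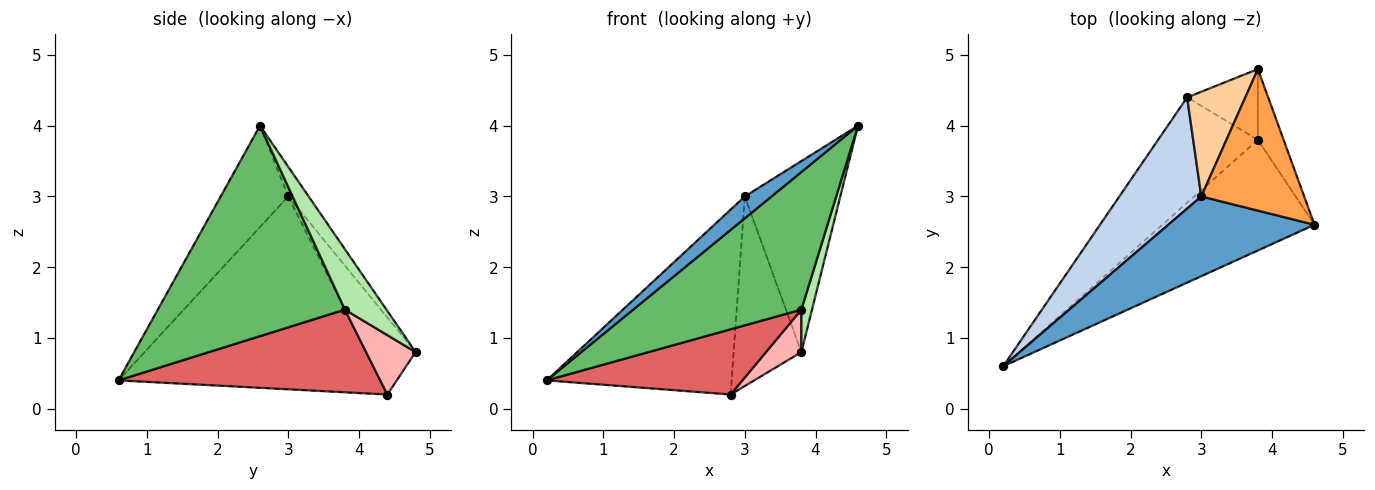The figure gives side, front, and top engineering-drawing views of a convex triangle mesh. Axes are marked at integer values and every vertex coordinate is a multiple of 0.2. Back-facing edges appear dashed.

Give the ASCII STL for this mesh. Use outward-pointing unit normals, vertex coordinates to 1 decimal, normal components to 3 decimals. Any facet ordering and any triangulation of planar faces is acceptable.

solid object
 facet normal -0.556 -0.220 0.802
  outer loop
   vertex 3.0 3.0 3.0
   vertex 0.2 0.6 0.4
   vertex 4.6 2.6 4.0
  endloop
 endfacet
 facet normal -0.772 0.545 0.328
  outer loop
   vertex 3.0 3.0 3.0
   vertex 2.8 4.4 0.2
   vertex 0.2 0.6 0.4
  endloop
 endfacet
 facet normal -0.169 0.792 0.587
  outer loop
   vertex 3.0 3.0 3.0
   vertex 4.6 2.6 4.0
   vertex 3.8 4.8 0.8
  endloop
 endfacet
 facet normal -0.539 0.737 0.407
  outer loop
   vertex 3.0 3.0 3.0
   vertex 3.8 4.8 0.8
   vertex 2.8 4.4 0.2
  endloop
 endfacet
 facet normal 0.655 -0.589 -0.473
  outer loop
   vertex 3.8 3.8 1.4
   vertex 4.6 2.6 4.0
   vertex 0.2 0.6 0.4
  endloop
 endfacet
 facet normal 0.896 -0.229 -0.381
  outer loop
   vertex 3.8 3.8 1.4
   vertex 3.8 4.8 0.8
   vertex 4.6 2.6 4.0
  endloop
 endfacet
 facet normal 0.576 -0.431 -0.695
  outer loop
   vertex 3.8 3.8 1.4
   vertex 0.2 0.6 0.4
   vertex 2.8 4.4 0.2
  endloop
 endfacet
 facet normal 0.584 -0.417 -0.696
  outer loop
   vertex 3.8 3.8 1.4
   vertex 2.8 4.4 0.2
   vertex 3.8 4.8 0.8
  endloop
 endfacet
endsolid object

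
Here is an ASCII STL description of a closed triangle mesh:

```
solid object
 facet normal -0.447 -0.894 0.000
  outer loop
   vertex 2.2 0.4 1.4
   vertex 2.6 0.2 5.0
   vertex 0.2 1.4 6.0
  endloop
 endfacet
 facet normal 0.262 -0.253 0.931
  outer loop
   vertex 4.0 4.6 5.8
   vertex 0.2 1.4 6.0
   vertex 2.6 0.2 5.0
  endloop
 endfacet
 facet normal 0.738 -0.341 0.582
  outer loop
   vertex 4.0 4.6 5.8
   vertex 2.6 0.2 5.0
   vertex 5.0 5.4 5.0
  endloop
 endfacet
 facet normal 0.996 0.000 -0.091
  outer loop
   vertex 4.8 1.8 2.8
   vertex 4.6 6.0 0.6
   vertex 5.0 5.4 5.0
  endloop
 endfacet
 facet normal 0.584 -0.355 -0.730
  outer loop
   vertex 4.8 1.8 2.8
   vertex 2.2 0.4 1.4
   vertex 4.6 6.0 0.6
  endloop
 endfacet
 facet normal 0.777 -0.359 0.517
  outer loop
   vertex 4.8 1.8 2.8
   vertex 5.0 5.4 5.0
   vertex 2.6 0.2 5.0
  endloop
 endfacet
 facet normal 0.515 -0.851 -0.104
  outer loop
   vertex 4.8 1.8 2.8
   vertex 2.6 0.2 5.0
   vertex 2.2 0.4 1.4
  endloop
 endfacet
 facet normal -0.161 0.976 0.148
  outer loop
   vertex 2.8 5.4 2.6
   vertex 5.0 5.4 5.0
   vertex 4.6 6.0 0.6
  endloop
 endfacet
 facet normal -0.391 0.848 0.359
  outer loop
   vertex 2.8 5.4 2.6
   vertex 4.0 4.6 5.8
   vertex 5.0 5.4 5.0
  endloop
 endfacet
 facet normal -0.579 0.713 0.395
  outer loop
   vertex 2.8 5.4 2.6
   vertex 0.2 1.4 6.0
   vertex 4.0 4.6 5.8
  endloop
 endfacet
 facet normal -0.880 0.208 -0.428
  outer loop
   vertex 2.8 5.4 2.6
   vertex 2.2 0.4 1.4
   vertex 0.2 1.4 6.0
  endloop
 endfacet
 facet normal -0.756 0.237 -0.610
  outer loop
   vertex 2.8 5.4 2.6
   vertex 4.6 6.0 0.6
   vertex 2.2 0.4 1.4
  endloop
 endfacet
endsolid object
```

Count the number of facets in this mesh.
12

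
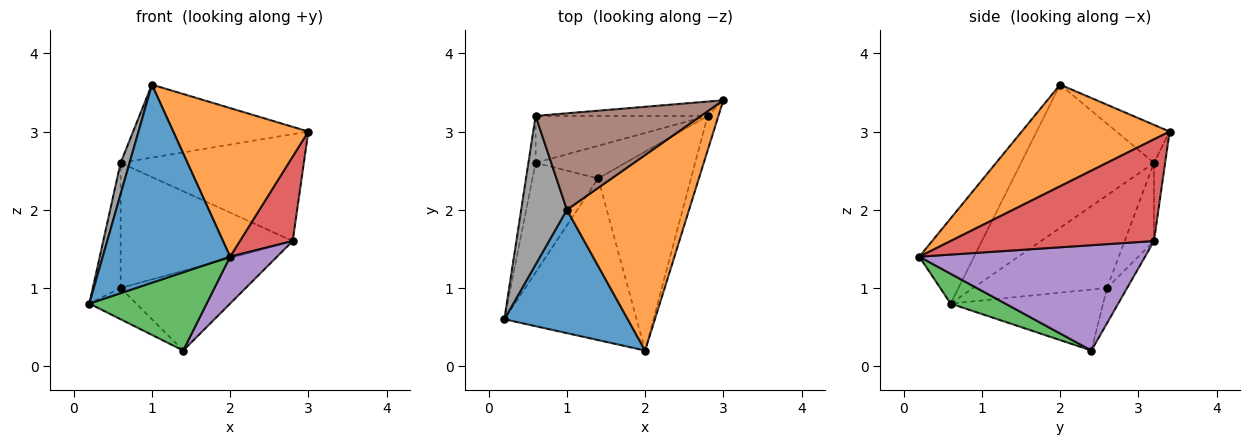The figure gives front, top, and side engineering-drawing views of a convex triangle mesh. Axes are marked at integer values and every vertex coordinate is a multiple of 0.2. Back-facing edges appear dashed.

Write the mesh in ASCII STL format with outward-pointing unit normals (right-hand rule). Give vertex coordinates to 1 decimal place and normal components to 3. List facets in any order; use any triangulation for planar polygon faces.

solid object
 facet normal -0.343 -0.797 0.497
  outer loop
   vertex 1.0 2.0 3.6
   vertex 0.2 0.6 0.8
   vertex 2.0 0.2 1.4
  endloop
 endfacet
 facet normal 0.552 -0.504 0.664
  outer loop
   vertex 1.0 2.0 3.6
   vertex 2.0 0.2 1.4
   vertex 3.0 3.4 3.0
  endloop
 endfacet
 facet normal 0.199 -0.427 -0.882
  outer loop
   vertex 1.4 2.4 0.2
   vertex 2.0 0.2 1.4
   vertex 0.2 0.6 0.8
  endloop
 endfacet
 facet normal 0.963 -0.250 -0.102
  outer loop
   vertex 2.8 3.2 1.6
   vertex 3.0 3.4 3.0
   vertex 2.0 0.2 1.4
  endloop
 endfacet
 facet normal 0.741 -0.154 -0.653
  outer loop
   vertex 2.8 3.2 1.6
   vertex 2.0 0.2 1.4
   vertex 1.4 2.4 0.2
  endloop
 endfacet
 facet normal -0.180 0.594 0.784
  outer loop
   vertex 0.6 3.2 2.6
   vertex 1.0 2.0 3.6
   vertex 3.0 3.4 3.0
  endloop
 endfacet
 facet normal -0.060 0.989 -0.133
  outer loop
   vertex 0.6 3.2 2.6
   vertex 3.0 3.4 3.0
   vertex 2.8 3.2 1.6
  endloop
 endfacet
 facet normal -0.951 -0.064 0.304
  outer loop
   vertex 0.6 3.2 2.6
   vertex 0.2 0.6 0.8
   vertex 1.0 2.0 3.6
  endloop
 endfacet
 facet normal -0.147 0.915 -0.376
  outer loop
   vertex 0.6 2.6 1.0
   vertex 2.8 3.2 1.6
   vertex 1.4 2.4 0.2
  endloop
 endfacet
 facet normal -0.158 0.925 -0.347
  outer loop
   vertex 0.6 2.6 1.0
   vertex 0.6 3.2 2.6
   vertex 2.8 3.2 1.6
  endloop
 endfacet
 facet normal -0.666 0.205 -0.717
  outer loop
   vertex 0.6 2.6 1.0
   vertex 1.4 2.4 0.2
   vertex 0.2 0.6 0.8
  endloop
 endfacet
 facet normal -0.976 0.203 -0.076
  outer loop
   vertex 0.6 2.6 1.0
   vertex 0.2 0.6 0.8
   vertex 0.6 3.2 2.6
  endloop
 endfacet
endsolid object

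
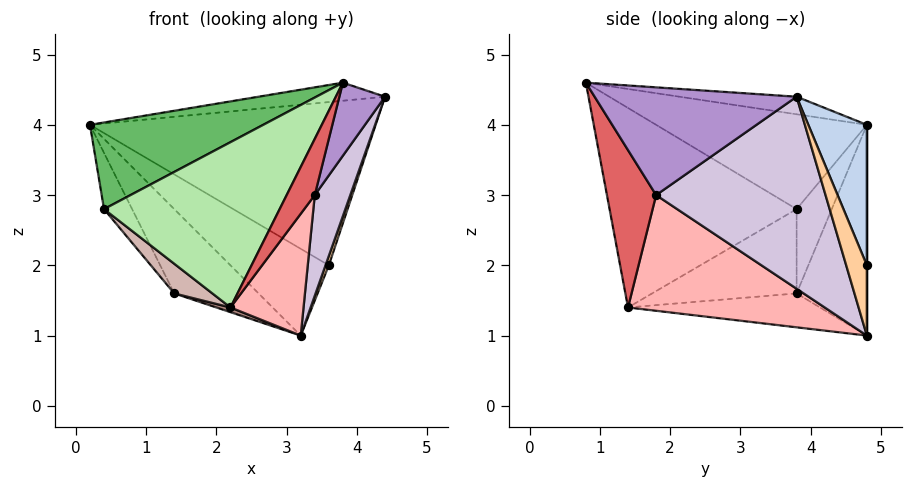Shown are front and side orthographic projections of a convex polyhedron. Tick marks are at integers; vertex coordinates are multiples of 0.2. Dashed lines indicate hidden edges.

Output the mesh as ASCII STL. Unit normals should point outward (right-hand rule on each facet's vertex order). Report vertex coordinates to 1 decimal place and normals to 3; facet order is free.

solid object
 facet normal -0.075 0.081 0.994
  outer loop
   vertex 3.8 0.8 4.6
   vertex 4.4 3.8 4.4
   vertex 0.2 4.8 4.0
  endloop
 endfacet
 facet normal 0.190 0.927 0.323
  outer loop
   vertex 3.6 4.8 2.0
   vertex 0.2 4.8 4.0
   vertex 4.4 3.8 4.4
  endloop
 endfacet
 facet normal 0.000 1.000 0.000
  outer loop
   vertex 3.6 4.8 2.0
   vertex 3.2 4.8 1.0
   vertex 0.2 4.8 4.0
  endloop
 endfacet
 facet normal 0.918 -0.147 -0.367
  outer loop
   vertex 3.6 4.8 2.0
   vertex 4.4 3.8 4.4
   vertex 3.2 4.8 1.0
  endloop
 endfacet
 facet normal -0.717 -0.590 0.372
  outer loop
   vertex 0.4 3.8 2.8
   vertex 3.8 0.8 4.6
   vertex 0.2 4.8 4.0
  endloop
 endfacet
 facet normal -0.709 -0.666 0.230
  outer loop
   vertex 0.4 3.8 2.8
   vertex 2.2 1.4 1.4
   vertex 3.8 0.8 4.6
  endloop
 endfacet
 facet normal 0.768 -0.439 -0.466
  outer loop
   vertex 3.4 1.8 3.0
   vertex 3.8 0.8 4.6
   vertex 2.2 1.4 1.4
  endloop
 endfacet
 facet normal 0.798 -0.296 -0.524
  outer loop
   vertex 3.4 1.8 3.0
   vertex 2.2 1.4 1.4
   vertex 3.2 4.8 1.0
  endloop
 endfacet
 facet normal 0.911 -0.206 -0.357
  outer loop
   vertex 3.4 1.8 3.0
   vertex 4.4 3.8 4.4
   vertex 3.8 0.8 4.6
  endloop
 endfacet
 facet normal 0.907 -0.190 -0.376
  outer loop
   vertex 3.4 1.8 3.0
   vertex 3.2 4.8 1.0
   vertex 4.4 3.8 4.4
  endloop
 endfacet
 facet normal -0.305 -0.022 -0.952
  outer loop
   vertex 1.4 3.8 1.6
   vertex 3.2 4.8 1.0
   vertex 2.2 1.4 1.4
  endloop
 endfacet
 facet normal -0.753 -0.199 -0.627
  outer loop
   vertex 1.4 3.8 1.6
   vertex 2.2 1.4 1.4
   vertex 0.4 3.8 2.8
  endloop
 endfacet
 facet normal -0.539 0.647 -0.539
  outer loop
   vertex 1.4 3.8 1.6
   vertex 0.2 4.8 4.0
   vertex 3.2 4.8 1.0
  endloop
 endfacet
 facet normal -0.654 0.524 -0.545
  outer loop
   vertex 1.4 3.8 1.6
   vertex 0.4 3.8 2.8
   vertex 0.2 4.8 4.0
  endloop
 endfacet
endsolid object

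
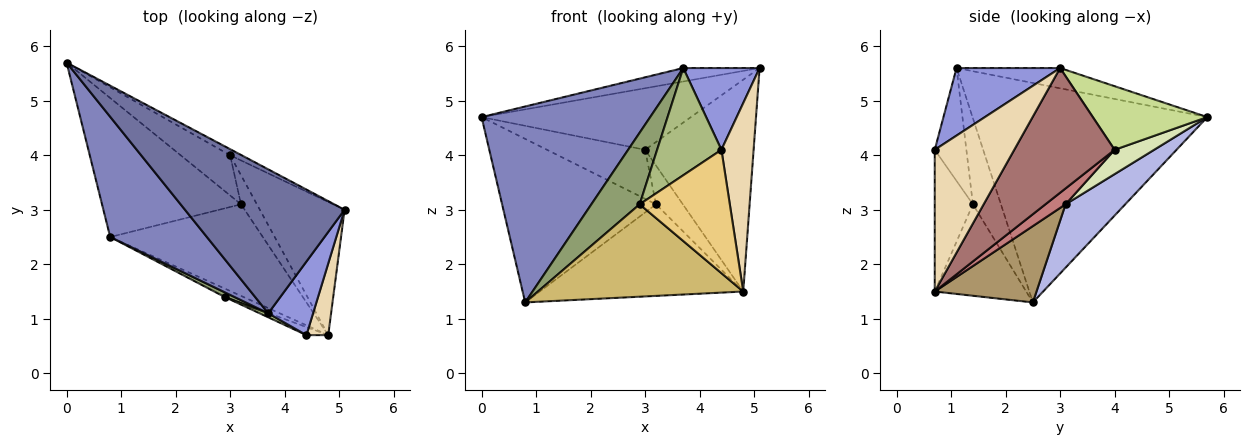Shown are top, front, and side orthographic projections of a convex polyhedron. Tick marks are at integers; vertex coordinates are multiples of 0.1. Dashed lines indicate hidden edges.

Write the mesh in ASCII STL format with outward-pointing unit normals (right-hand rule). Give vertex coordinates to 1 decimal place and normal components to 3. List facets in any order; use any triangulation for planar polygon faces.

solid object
 facet normal -0.125 0.092 0.988
  outer loop
   vertex 3.7 1.1 5.6
   vertex 5.1 3.0 5.6
   vertex 0.0 5.7 4.7
  endloop
 endfacet
 facet normal -0.765 -0.549 0.337
  outer loop
   vertex 3.7 1.1 5.6
   vertex 0.0 5.7 4.7
   vertex 0.8 2.5 1.3
  endloop
 endfacet
 facet normal 0.710 -0.523 0.471
  outer loop
   vertex 4.4 0.7 4.1
   vertex 5.1 3.0 5.6
   vertex 3.7 1.1 5.6
  endloop
 endfacet
 facet normal 0.283 0.731 -0.621
  outer loop
   vertex 3.2 3.1 3.1
   vertex 0.8 2.5 1.3
   vertex 0.0 5.7 4.7
  endloop
 endfacet
 facet normal -0.501 -0.864 0.057
  outer loop
   vertex 2.9 1.4 3.1
   vertex 3.7 1.1 5.6
   vertex 0.8 2.5 1.3
  endloop
 endfacet
 facet normal -0.441 -0.897 0.033
  outer loop
   vertex 2.9 1.4 3.1
   vertex 4.4 0.7 4.1
   vertex 3.7 1.1 5.6
  endloop
 endfacet
 facet normal 0.478 0.874 -0.086
  outer loop
   vertex 3.0 4.0 4.1
   vertex 0.0 5.7 4.7
   vertex 5.1 3.0 5.6
  endloop
 endfacet
 facet normal 0.297 0.738 -0.605
  outer loop
   vertex 3.0 4.0 4.1
   vertex 3.2 3.1 3.1
   vertex 0.0 5.7 4.7
  endloop
 endfacet
 facet normal 0.333 0.667 -0.667
  outer loop
   vertex 4.8 0.7 1.5
   vertex 0.8 2.5 1.3
   vertex 3.2 3.1 3.1
  endloop
 endfacet
 facet normal -0.405 -0.910 -0.083
  outer loop
   vertex 4.8 0.7 1.5
   vertex 2.9 1.4 3.1
   vertex 0.8 2.5 1.3
  endloop
 endfacet
 facet normal -0.389 -0.919 -0.060
  outer loop
   vertex 4.8 0.7 1.5
   vertex 4.4 0.7 4.1
   vertex 2.9 1.4 3.1
  endloop
 endfacet
 facet normal 0.918 -0.371 0.141
  outer loop
   vertex 4.8 0.7 1.5
   vertex 5.1 3.0 5.6
   vertex 4.4 0.7 4.1
  endloop
 endfacet
 facet normal 0.617 0.666 -0.419
  outer loop
   vertex 4.8 0.7 1.5
   vertex 3.0 4.0 4.1
   vertex 5.1 3.0 5.6
  endloop
 endfacet
 facet normal 0.514 0.686 -0.514
  outer loop
   vertex 4.8 0.7 1.5
   vertex 3.2 3.1 3.1
   vertex 3.0 4.0 4.1
  endloop
 endfacet
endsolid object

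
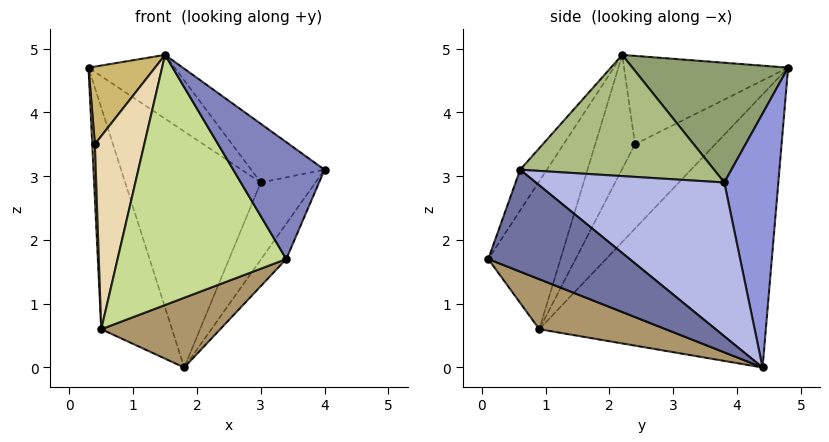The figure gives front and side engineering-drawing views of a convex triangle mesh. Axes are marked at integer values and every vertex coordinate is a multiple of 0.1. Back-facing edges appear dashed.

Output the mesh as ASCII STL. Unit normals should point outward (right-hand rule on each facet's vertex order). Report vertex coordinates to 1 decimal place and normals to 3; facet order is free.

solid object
 facet normal 0.886 0.157 -0.436
  outer loop
   vertex 3.4 0.1 1.7
   vertex 1.8 4.4 0.0
   vertex 4.0 0.6 3.1
  endloop
 endfacet
 facet normal -0.255 -0.871 0.420
  outer loop
   vertex 1.5 2.2 4.9
   vertex 3.4 0.1 1.7
   vertex 4.0 0.6 3.1
  endloop
 endfacet
 facet normal 0.370 0.928 0.039
  outer loop
   vertex 3.0 3.8 2.9
   vertex 1.8 4.4 0.0
   vertex 0.3 4.8 4.7
  endloop
 endfacet
 facet normal 0.909 0.264 -0.322
  outer loop
   vertex 3.0 3.8 2.9
   vertex 4.0 0.6 3.1
   vertex 1.8 4.4 0.0
  endloop
 endfacet
 facet normal 0.605 0.335 0.722
  outer loop
   vertex 3.0 3.8 2.9
   vertex 0.3 4.8 4.7
   vertex 1.5 2.2 4.9
  endloop
 endfacet
 facet normal 0.666 0.252 0.702
  outer loop
   vertex 3.0 3.8 2.9
   vertex 1.5 2.2 4.9
   vertex 4.0 0.6 3.1
  endloop
 endfacet
 facet normal -0.369 -0.862 0.347
  outer loop
   vertex 0.5 0.9 0.6
   vertex 3.4 0.1 1.7
   vertex 1.5 2.2 4.9
  endloop
 endfacet
 facet normal -0.906 0.283 -0.313
  outer loop
   vertex 0.5 0.9 0.6
   vertex 0.3 4.8 4.7
   vertex 1.8 4.4 0.0
  endloop
 endfacet
 facet normal 0.278 -0.262 -0.924
  outer loop
   vertex 0.5 0.9 0.6
   vertex 1.8 4.4 0.0
   vertex 3.4 0.1 1.7
  endloop
 endfacet
 facet normal -0.768 -0.312 0.559
  outer loop
   vertex 0.4 2.4 3.5
   vertex 1.5 2.2 4.9
   vertex 0.3 4.8 4.7
  endloop
 endfacet
 facet normal -0.999 -0.033 -0.017
  outer loop
   vertex 0.4 2.4 3.5
   vertex 0.3 4.8 4.7
   vertex 0.5 0.9 0.6
  endloop
 endfacet
 facet normal -0.586 -0.728 0.356
  outer loop
   vertex 0.4 2.4 3.5
   vertex 0.5 0.9 0.6
   vertex 1.5 2.2 4.9
  endloop
 endfacet
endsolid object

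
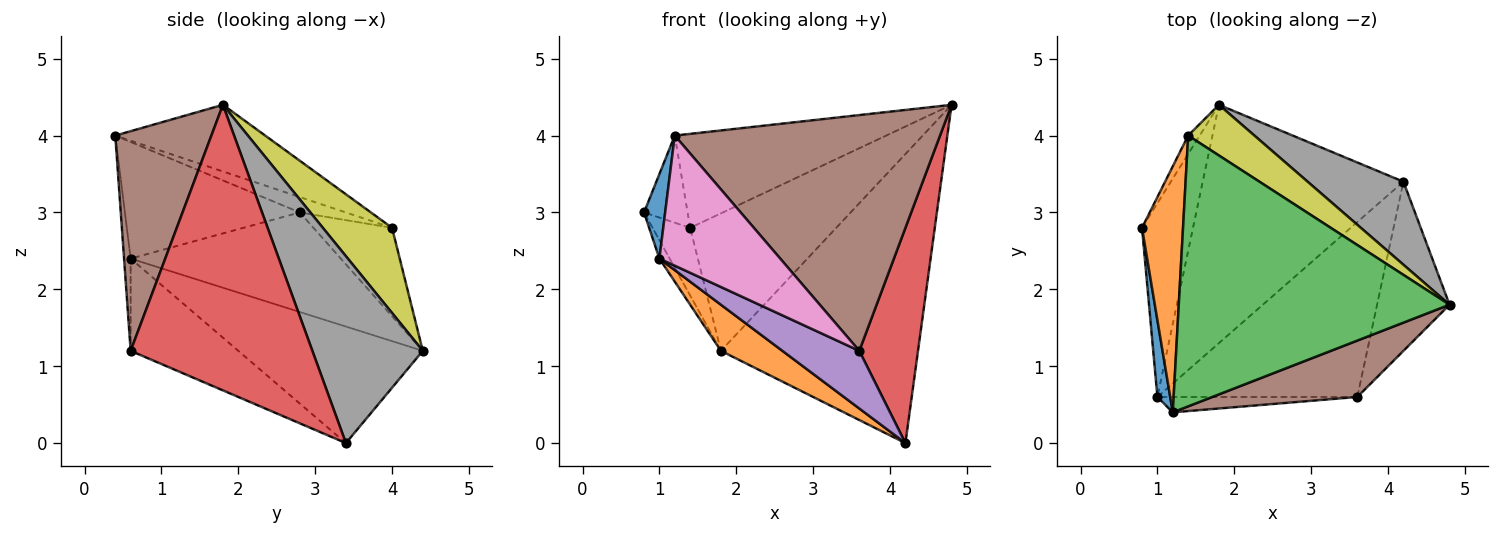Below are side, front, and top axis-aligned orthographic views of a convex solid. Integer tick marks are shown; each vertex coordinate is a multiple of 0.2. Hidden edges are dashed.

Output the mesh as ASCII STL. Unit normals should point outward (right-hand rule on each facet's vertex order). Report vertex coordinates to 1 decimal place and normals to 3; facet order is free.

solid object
 facet normal -0.987 -0.119 0.108
  outer loop
   vertex 1.0 0.6 2.4
   vertex 1.2 0.4 4.0
   vertex 0.8 2.8 3.0
  endloop
 endfacet
 facet normal -0.333 0.315 0.889
  outer loop
   vertex 1.4 4.0 2.8
   vertex 0.8 2.8 3.0
   vertex 1.2 0.4 4.0
  endloop
 endfacet
 facet normal -0.226 0.319 0.920
  outer loop
   vertex 1.4 4.0 2.8
   vertex 1.2 0.4 4.0
   vertex 4.8 1.8 4.4
  endloop
 endfacet
 facet normal 0.925 -0.299 -0.235
  outer loop
   vertex 3.6 0.6 1.2
   vertex 4.2 3.4 0.0
   vertex 4.8 1.8 4.4
  endloop
 endfacet
 facet normal -0.401 -0.287 -0.870
  outer loop
   vertex 3.6 0.6 1.2
   vertex 1.0 0.6 2.4
   vertex 4.2 3.4 0.0
  endloop
 endfacet
 facet normal 0.332 -0.917 0.219
  outer loop
   vertex 3.6 0.6 1.2
   vertex 4.8 1.8 4.4
   vertex 1.2 0.4 4.0
  endloop
 endfacet
 facet normal -0.054 -0.992 -0.117
  outer loop
   vertex 3.6 0.6 1.2
   vertex 1.2 0.4 4.0
   vertex 1.0 0.6 2.4
  endloop
 endfacet
 facet normal 0.474 0.846 0.243
  outer loop
   vertex 1.8 4.4 1.2
   vertex 4.8 1.8 4.4
   vertex 4.2 3.4 0.0
  endloop
 endfacet
 facet normal 0.406 0.857 0.316
  outer loop
   vertex 1.8 4.4 1.2
   vertex 1.4 4.0 2.8
   vertex 4.8 1.8 4.4
  endloop
 endfacet
 facet normal -0.896 0.428 -0.117
  outer loop
   vertex 1.8 4.4 1.2
   vertex 0.8 2.8 3.0
   vertex 1.4 4.0 2.8
  endloop
 endfacet
 facet normal -0.889 0.043 -0.455
  outer loop
   vertex 1.8 4.4 1.2
   vertex 1.0 0.6 2.4
   vertex 0.8 2.8 3.0
  endloop
 endfacet
 facet normal -0.495 -0.165 -0.853
  outer loop
   vertex 1.8 4.4 1.2
   vertex 4.2 3.4 0.0
   vertex 1.0 0.6 2.4
  endloop
 endfacet
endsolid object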